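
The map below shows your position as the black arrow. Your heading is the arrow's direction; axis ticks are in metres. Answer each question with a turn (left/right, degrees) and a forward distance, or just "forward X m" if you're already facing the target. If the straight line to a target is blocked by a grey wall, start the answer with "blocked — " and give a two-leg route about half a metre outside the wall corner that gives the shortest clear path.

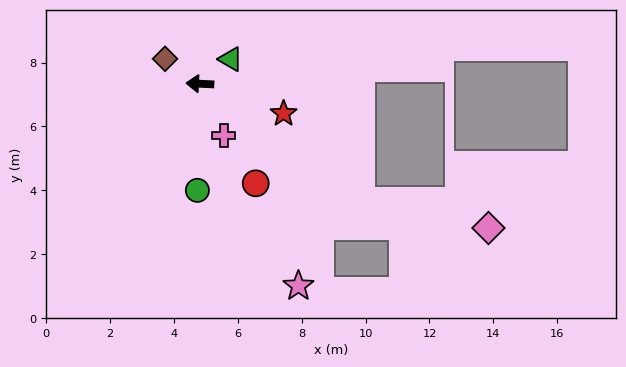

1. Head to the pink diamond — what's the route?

blocked — turn left 147°, forward 6.3 m, then turn left 24°, forward 4.1 m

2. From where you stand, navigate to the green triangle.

turn right 139°, forward 1.2 m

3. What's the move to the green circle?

turn left 91°, forward 3.3 m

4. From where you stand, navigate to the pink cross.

turn left 118°, forward 1.8 m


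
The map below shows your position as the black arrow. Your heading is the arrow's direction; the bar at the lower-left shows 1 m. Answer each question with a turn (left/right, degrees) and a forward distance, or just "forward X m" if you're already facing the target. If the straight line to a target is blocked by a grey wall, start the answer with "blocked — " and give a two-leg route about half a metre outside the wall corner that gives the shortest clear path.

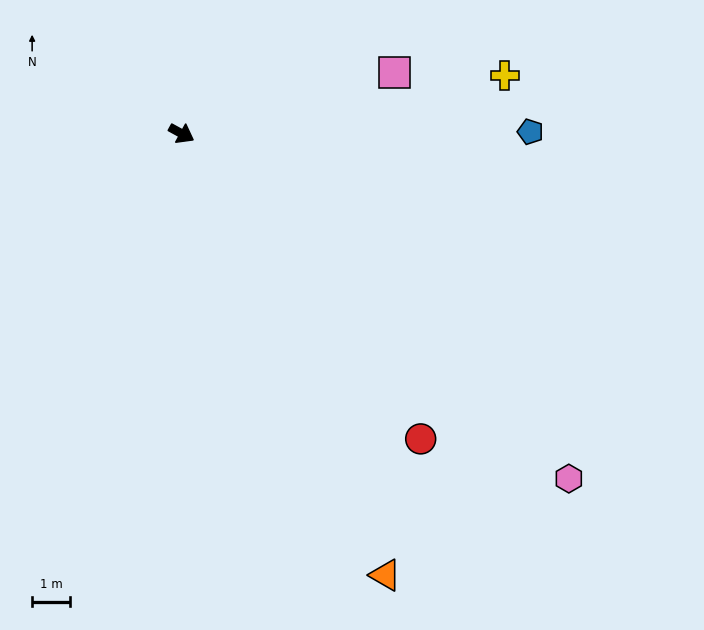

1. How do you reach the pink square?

turn left 45°, forward 5.9 m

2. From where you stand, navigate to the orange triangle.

turn right 37°, forward 12.8 m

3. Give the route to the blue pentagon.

turn left 29°, forward 9.2 m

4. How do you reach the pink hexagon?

turn right 13°, forward 13.7 m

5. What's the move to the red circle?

turn right 23°, forward 10.2 m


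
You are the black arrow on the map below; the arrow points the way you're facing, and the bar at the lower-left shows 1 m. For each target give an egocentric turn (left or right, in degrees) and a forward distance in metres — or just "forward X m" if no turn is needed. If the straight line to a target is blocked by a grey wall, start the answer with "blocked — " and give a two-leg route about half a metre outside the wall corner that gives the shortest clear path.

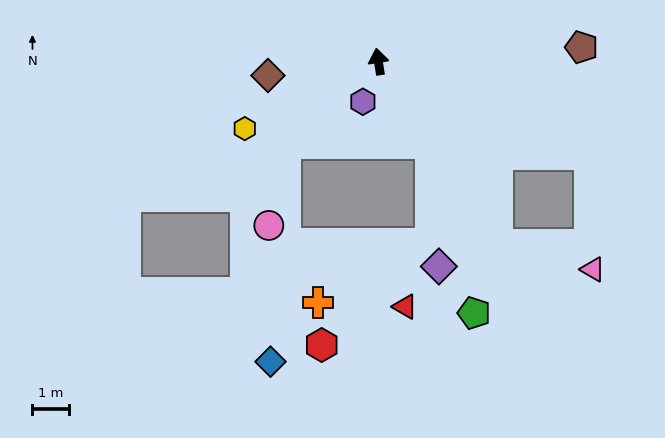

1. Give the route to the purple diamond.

blocked — turn right 157°, forward 2.7 m, then turn right 28°, forward 3.4 m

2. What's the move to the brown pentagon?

turn right 95°, forward 5.6 m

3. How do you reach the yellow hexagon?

turn left 108°, forward 4.1 m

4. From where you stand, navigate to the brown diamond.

turn left 88°, forward 3.0 m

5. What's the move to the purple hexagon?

turn left 150°, forward 1.2 m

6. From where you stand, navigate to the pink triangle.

blocked — turn right 156°, forward 6.0 m, then turn left 42°, forward 2.7 m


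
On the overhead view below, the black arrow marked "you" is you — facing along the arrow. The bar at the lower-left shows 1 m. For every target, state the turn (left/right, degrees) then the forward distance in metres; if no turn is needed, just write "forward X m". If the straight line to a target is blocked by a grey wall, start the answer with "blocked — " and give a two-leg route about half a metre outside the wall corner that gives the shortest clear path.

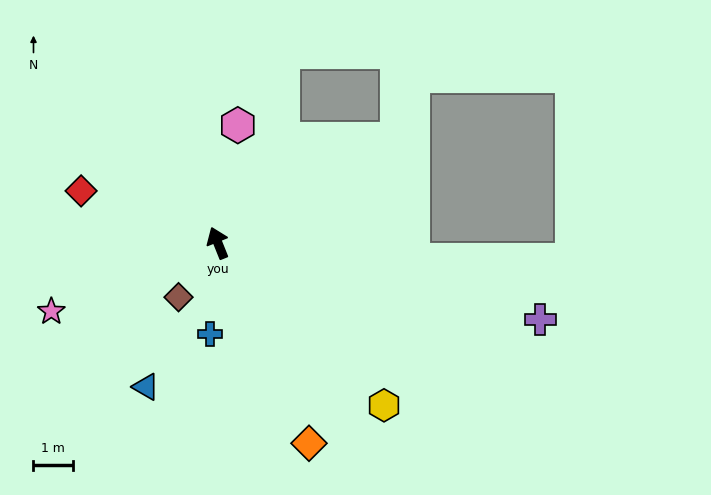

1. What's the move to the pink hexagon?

turn right 32°, forward 3.0 m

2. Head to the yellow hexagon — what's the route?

turn right 156°, forward 5.9 m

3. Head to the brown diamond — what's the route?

turn left 122°, forward 1.7 m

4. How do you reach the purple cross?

turn right 125°, forward 8.4 m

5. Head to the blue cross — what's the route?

turn left 153°, forward 2.3 m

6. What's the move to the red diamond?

turn left 47°, forward 3.7 m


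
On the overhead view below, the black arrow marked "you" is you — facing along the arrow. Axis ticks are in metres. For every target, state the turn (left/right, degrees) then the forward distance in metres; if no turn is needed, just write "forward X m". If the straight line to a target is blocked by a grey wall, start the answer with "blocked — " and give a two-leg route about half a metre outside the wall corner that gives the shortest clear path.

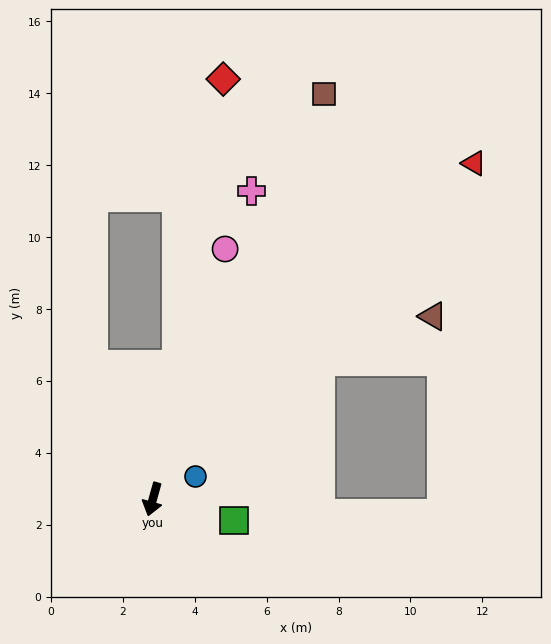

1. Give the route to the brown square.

turn left 173°, forward 12.2 m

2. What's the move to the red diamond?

turn right 174°, forward 11.8 m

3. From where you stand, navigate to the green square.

turn left 91°, forward 2.3 m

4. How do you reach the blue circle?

turn left 134°, forward 1.3 m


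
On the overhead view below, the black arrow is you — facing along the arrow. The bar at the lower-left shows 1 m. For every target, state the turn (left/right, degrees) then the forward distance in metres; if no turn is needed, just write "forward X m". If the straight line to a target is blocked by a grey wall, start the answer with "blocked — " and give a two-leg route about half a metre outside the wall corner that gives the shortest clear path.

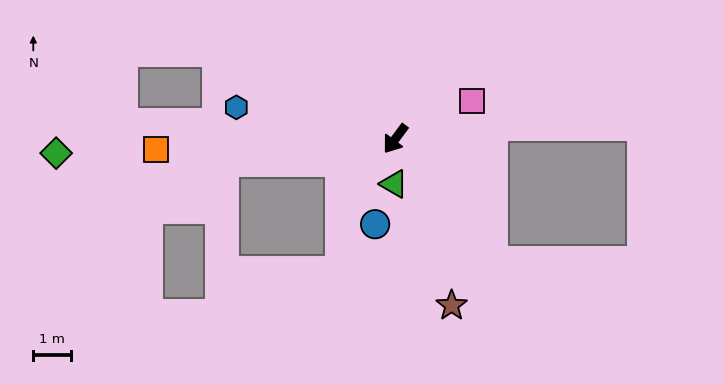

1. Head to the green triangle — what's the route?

turn left 35°, forward 1.2 m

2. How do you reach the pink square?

turn left 153°, forward 2.3 m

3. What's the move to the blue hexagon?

turn right 65°, forward 4.3 m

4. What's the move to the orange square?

turn right 51°, forward 6.4 m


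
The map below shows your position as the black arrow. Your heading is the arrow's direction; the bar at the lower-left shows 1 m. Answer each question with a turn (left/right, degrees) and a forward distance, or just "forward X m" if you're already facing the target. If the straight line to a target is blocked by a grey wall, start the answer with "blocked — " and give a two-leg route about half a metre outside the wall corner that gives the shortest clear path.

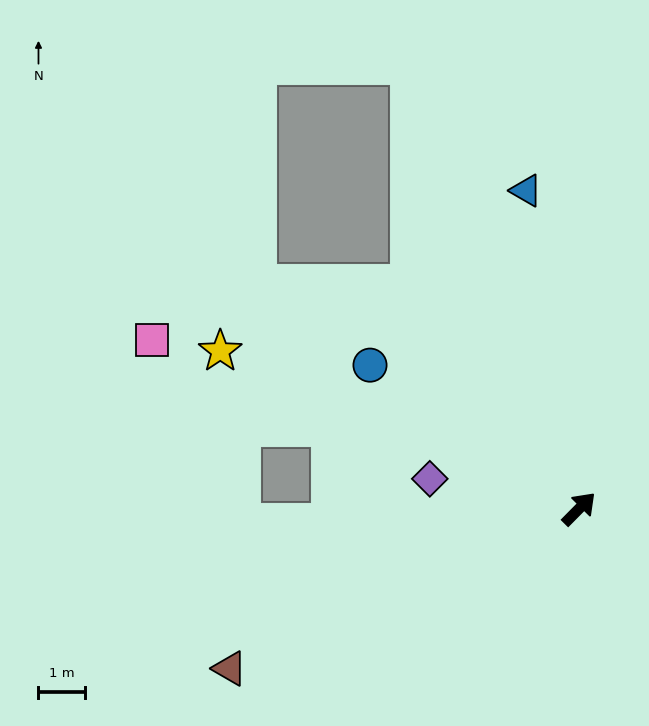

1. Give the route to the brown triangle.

turn left 159°, forward 8.3 m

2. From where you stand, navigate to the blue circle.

turn left 100°, forward 5.5 m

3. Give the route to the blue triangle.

turn left 54°, forward 6.9 m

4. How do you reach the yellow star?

turn left 111°, forward 8.4 m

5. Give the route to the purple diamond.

turn left 123°, forward 3.3 m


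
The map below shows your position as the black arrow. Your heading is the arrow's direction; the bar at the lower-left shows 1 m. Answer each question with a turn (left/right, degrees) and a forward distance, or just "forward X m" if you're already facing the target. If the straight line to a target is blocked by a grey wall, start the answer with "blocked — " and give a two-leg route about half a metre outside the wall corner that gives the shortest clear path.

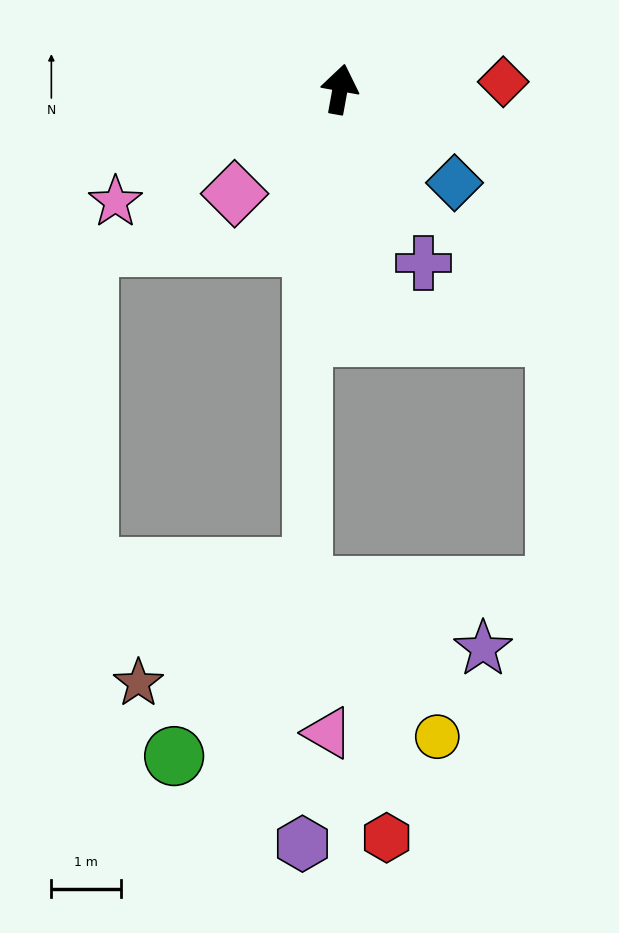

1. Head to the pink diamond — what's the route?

turn left 145°, forward 2.1 m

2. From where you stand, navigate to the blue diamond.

turn right 119°, forward 2.1 m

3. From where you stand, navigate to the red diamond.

turn right 77°, forward 2.4 m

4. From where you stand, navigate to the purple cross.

turn right 144°, forward 2.8 m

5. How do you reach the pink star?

turn left 127°, forward 3.6 m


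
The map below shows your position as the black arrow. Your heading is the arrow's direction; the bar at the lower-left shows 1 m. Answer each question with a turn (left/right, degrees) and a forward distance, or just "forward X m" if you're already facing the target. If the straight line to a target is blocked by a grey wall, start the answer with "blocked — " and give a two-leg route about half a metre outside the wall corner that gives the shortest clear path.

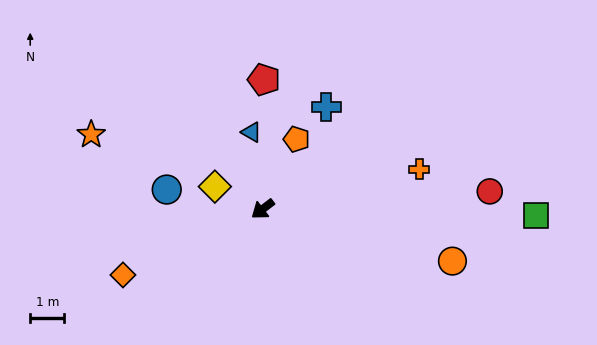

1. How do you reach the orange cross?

turn left 157°, forward 4.7 m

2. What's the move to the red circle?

turn left 147°, forward 6.7 m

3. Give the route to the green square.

turn left 141°, forward 8.0 m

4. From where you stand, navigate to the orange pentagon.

turn right 153°, forward 2.3 m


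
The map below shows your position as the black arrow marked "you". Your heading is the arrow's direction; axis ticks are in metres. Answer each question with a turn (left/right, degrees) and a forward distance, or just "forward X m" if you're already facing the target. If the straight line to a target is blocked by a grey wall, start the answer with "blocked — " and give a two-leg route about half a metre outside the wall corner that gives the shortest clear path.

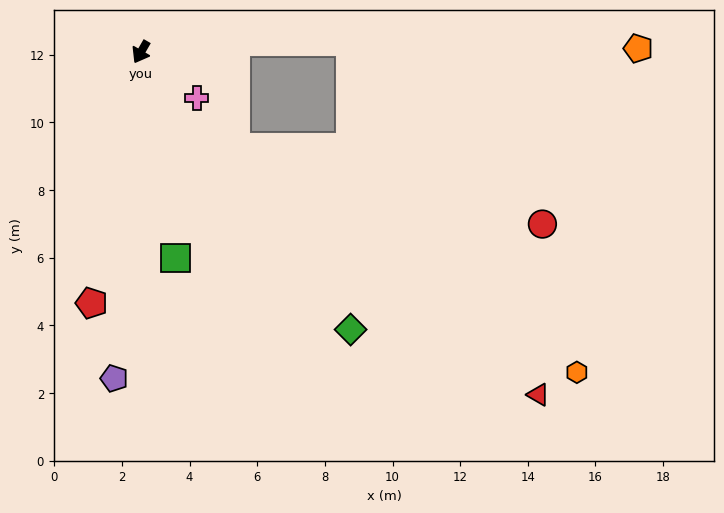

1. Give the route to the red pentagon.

turn left 19°, forward 7.6 m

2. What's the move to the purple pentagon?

turn left 25°, forward 9.7 m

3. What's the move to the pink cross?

turn left 80°, forward 2.1 m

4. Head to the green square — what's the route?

turn left 40°, forward 6.2 m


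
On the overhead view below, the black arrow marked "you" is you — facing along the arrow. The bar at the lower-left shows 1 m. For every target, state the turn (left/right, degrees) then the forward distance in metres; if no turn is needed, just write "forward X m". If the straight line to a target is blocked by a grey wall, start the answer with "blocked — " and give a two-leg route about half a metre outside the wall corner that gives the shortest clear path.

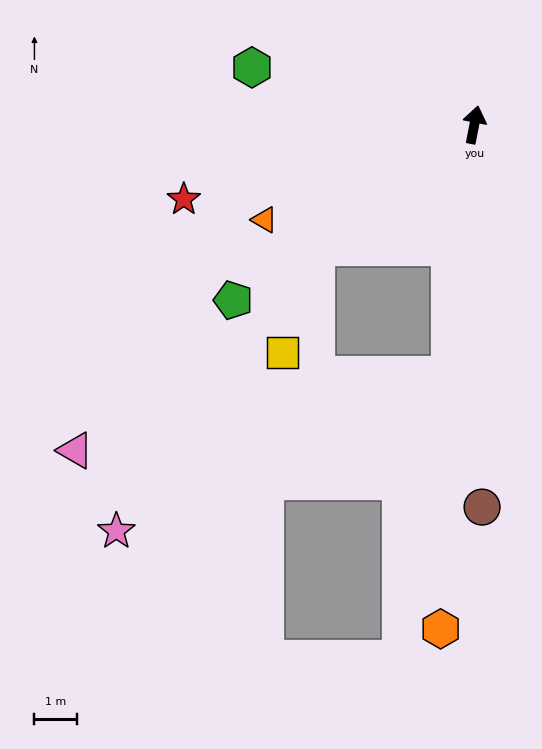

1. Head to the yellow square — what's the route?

blocked — turn left 139°, forward 4.7 m, then turn left 34°, forward 2.6 m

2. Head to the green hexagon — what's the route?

turn left 87°, forward 5.4 m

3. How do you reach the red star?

turn left 115°, forward 7.0 m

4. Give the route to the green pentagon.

turn left 137°, forward 7.0 m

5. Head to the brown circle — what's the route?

turn right 168°, forward 9.0 m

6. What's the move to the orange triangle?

turn left 125°, forward 5.4 m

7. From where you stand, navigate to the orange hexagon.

turn right 173°, forward 11.8 m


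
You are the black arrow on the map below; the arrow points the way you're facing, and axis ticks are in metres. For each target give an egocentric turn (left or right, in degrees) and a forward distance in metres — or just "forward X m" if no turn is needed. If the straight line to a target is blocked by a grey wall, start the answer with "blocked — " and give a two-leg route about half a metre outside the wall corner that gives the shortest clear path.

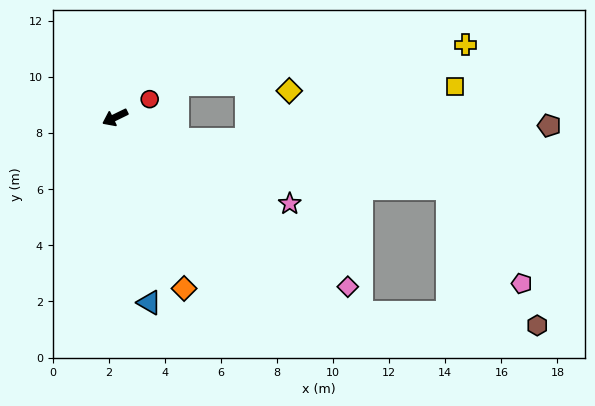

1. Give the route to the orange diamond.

turn left 86°, forward 6.6 m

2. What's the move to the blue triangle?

turn left 74°, forward 6.7 m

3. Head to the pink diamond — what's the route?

turn left 118°, forward 10.3 m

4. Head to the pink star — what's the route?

turn left 128°, forward 6.9 m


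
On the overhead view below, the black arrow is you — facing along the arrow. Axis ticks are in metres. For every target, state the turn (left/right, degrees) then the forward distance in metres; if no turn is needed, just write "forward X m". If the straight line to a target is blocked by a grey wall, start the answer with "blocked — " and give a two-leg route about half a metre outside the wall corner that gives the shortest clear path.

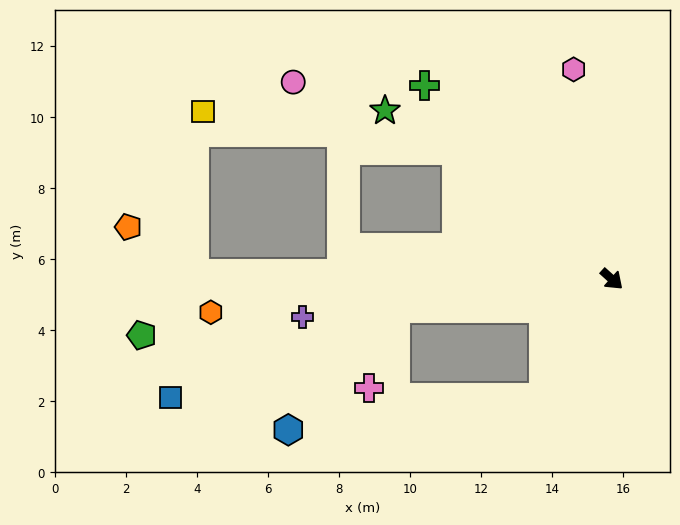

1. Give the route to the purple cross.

turn right 131°, forward 8.8 m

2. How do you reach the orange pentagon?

blocked — turn right 139°, forward 11.7 m, then turn right 35°, forward 2.3 m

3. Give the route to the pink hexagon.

turn left 142°, forward 6.0 m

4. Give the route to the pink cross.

blocked — turn right 130°, forward 6.2 m, then turn left 64°, forward 2.4 m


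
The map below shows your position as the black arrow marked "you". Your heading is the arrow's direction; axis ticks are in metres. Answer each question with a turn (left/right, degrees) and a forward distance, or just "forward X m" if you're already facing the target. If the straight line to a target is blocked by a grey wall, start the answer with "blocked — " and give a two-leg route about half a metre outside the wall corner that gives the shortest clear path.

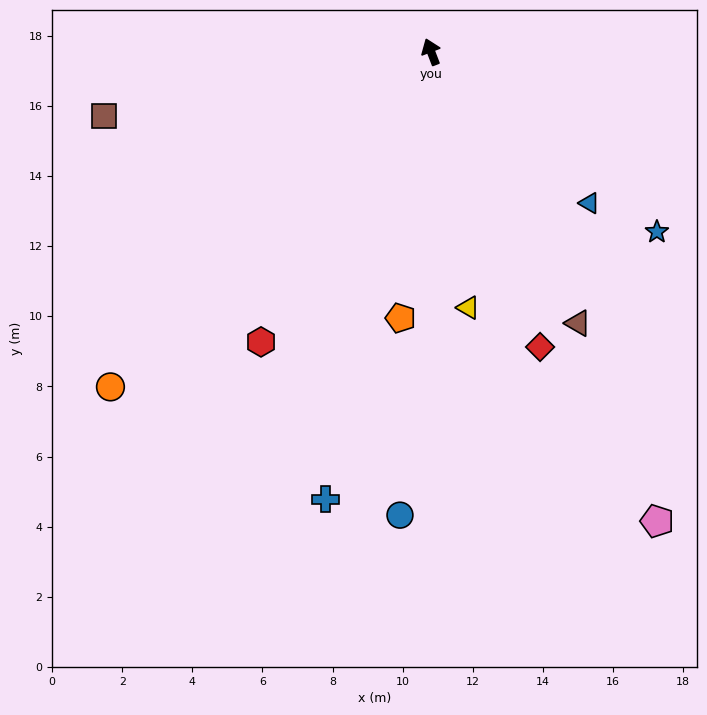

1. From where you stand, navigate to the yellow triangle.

turn left 167°, forward 7.4 m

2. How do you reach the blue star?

turn right 150°, forward 8.2 m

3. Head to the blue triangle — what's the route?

turn right 155°, forward 6.2 m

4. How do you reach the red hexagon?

turn left 129°, forward 9.6 m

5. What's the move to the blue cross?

turn left 146°, forward 13.1 m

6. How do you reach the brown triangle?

turn right 173°, forward 8.8 m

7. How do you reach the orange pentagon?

turn left 152°, forward 7.6 m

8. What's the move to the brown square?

turn left 80°, forward 9.5 m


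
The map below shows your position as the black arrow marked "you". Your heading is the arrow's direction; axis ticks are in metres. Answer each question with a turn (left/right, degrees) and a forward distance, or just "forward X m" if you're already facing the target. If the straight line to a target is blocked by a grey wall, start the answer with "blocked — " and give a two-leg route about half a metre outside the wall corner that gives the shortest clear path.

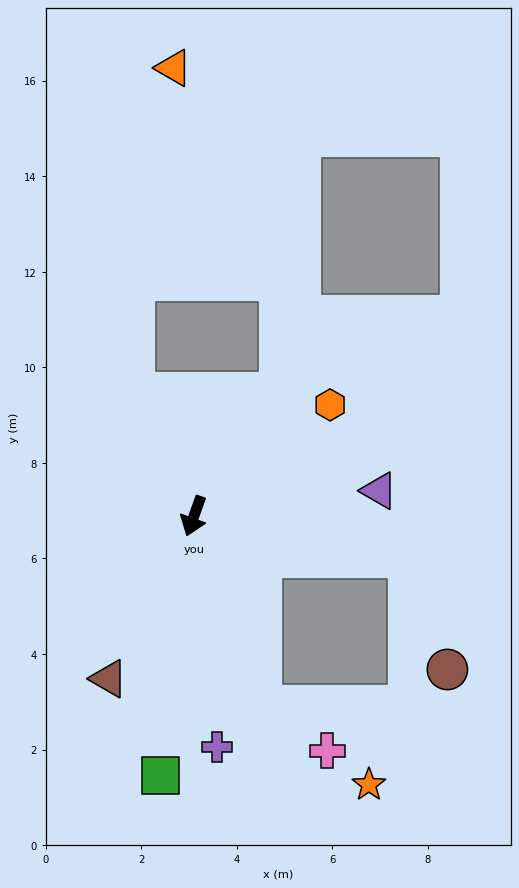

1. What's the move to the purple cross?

turn left 25°, forward 4.9 m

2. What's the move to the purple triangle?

turn left 118°, forward 3.9 m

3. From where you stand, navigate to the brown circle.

blocked — turn left 99°, forward 4.6 m, then turn right 60°, forward 2.5 m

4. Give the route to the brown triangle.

turn right 8°, forward 3.8 m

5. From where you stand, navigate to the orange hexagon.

turn left 149°, forward 3.7 m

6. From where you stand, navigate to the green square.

turn left 12°, forward 5.5 m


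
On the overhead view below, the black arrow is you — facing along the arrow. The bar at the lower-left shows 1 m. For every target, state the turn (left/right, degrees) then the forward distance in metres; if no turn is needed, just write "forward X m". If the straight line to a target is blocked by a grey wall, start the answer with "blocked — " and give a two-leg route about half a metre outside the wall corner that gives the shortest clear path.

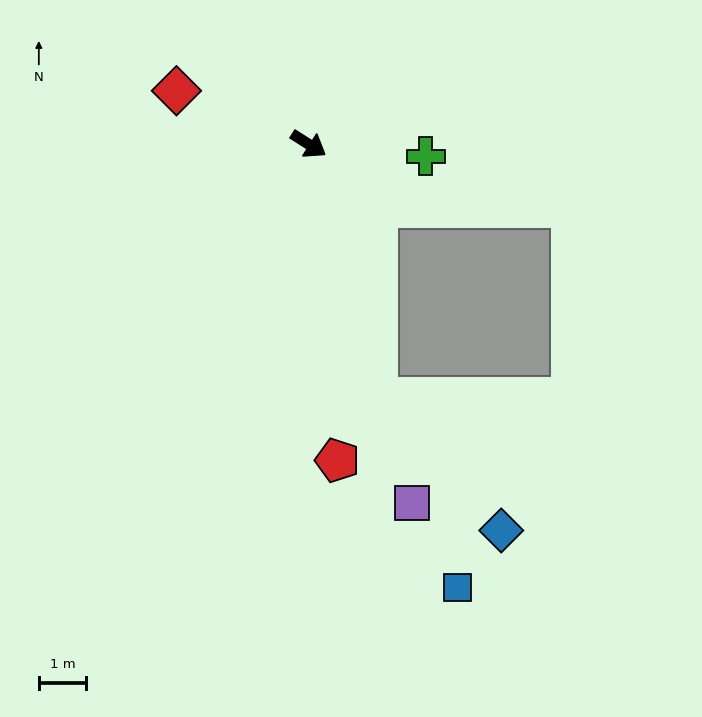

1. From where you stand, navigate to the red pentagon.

turn right 52°, forward 6.7 m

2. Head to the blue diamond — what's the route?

blocked — turn right 42°, forward 5.6 m, then turn left 27°, forward 3.8 m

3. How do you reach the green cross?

turn left 26°, forward 2.5 m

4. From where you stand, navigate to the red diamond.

turn right 170°, forward 3.0 m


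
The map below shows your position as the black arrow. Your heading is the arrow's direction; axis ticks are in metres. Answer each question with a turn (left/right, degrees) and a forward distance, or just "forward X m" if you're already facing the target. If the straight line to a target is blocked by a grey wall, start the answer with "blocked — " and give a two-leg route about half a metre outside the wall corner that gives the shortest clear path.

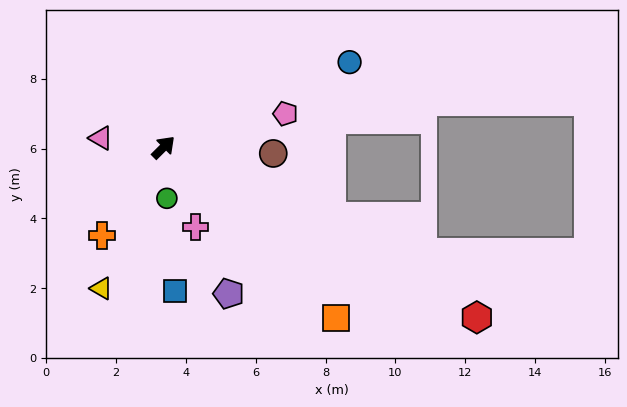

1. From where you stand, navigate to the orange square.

turn right 90°, forward 6.9 m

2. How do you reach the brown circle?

turn right 48°, forward 3.1 m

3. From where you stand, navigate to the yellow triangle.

turn right 159°, forward 4.4 m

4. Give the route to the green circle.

turn right 131°, forward 1.5 m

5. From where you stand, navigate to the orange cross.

turn right 170°, forward 3.1 m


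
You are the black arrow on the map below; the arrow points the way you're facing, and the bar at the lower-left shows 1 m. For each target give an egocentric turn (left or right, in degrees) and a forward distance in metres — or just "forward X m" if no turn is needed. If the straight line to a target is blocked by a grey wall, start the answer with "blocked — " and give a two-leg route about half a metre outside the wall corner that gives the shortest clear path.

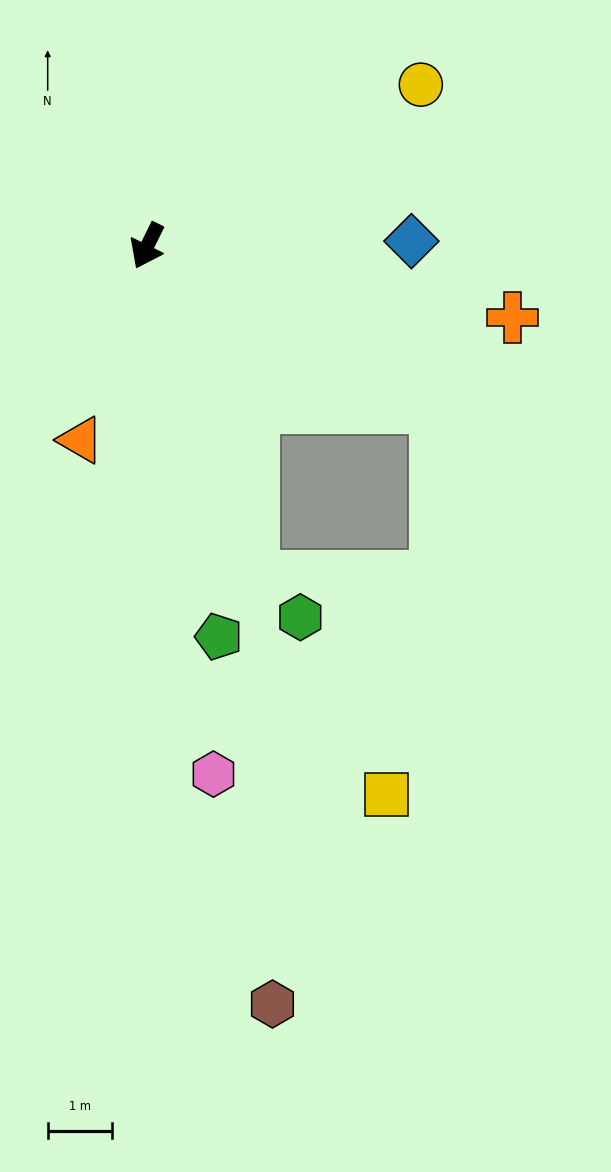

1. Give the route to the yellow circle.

turn left 147°, forward 5.0 m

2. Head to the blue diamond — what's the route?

turn left 117°, forward 4.1 m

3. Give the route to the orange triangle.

turn left 7°, forward 3.2 m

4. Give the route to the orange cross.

turn left 105°, forward 5.8 m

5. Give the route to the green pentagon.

turn left 37°, forward 6.2 m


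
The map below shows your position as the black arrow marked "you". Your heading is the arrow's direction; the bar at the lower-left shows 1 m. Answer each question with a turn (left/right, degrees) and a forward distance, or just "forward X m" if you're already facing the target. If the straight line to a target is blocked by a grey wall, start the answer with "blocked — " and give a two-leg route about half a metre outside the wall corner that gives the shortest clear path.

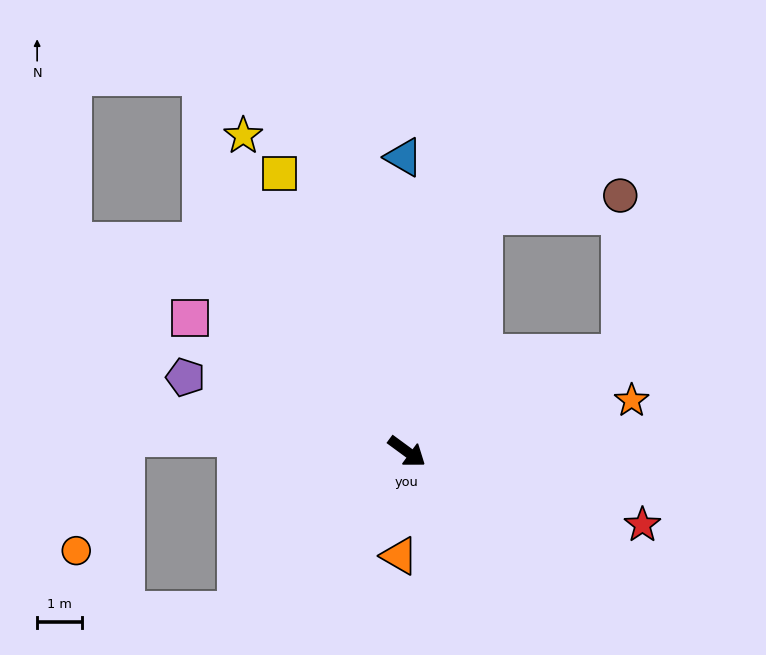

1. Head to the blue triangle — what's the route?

turn left 127°, forward 6.6 m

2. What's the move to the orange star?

turn left 49°, forward 5.2 m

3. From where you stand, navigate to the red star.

turn left 19°, forward 5.5 m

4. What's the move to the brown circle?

blocked — turn left 108°, forward 5.5 m, then turn right 63°, forward 3.1 m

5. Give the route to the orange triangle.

turn right 58°, forward 2.3 m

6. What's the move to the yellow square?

turn left 151°, forward 6.8 m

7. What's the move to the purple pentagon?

turn right 162°, forward 5.2 m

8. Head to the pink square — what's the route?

turn right 175°, forward 5.7 m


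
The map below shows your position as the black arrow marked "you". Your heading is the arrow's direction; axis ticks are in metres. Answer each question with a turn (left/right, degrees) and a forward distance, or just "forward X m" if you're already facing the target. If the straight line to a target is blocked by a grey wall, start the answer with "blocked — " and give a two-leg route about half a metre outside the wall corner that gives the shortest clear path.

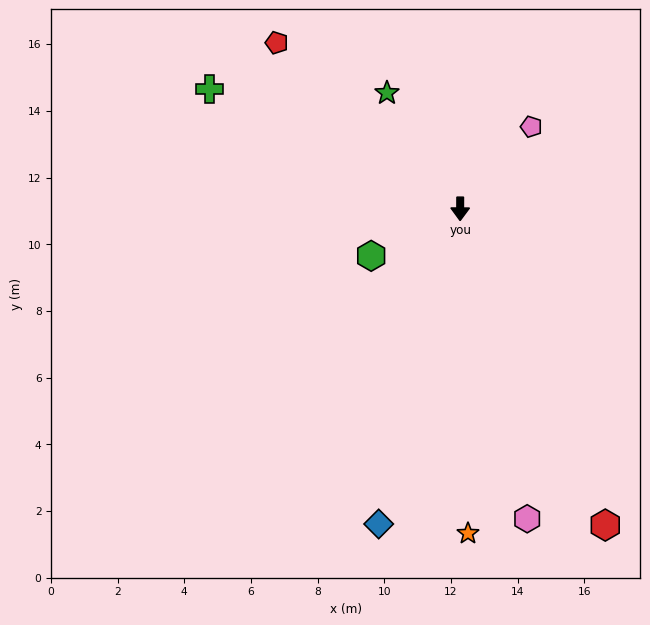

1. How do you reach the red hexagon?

turn left 25°, forward 10.4 m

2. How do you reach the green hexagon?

turn right 62°, forward 3.0 m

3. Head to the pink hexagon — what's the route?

turn left 12°, forward 9.5 m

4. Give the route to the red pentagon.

turn right 132°, forward 7.4 m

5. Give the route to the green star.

turn right 147°, forward 4.1 m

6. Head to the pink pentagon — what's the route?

turn left 139°, forward 3.3 m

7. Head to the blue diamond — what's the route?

turn right 14°, forward 9.8 m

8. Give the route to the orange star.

forward 9.7 m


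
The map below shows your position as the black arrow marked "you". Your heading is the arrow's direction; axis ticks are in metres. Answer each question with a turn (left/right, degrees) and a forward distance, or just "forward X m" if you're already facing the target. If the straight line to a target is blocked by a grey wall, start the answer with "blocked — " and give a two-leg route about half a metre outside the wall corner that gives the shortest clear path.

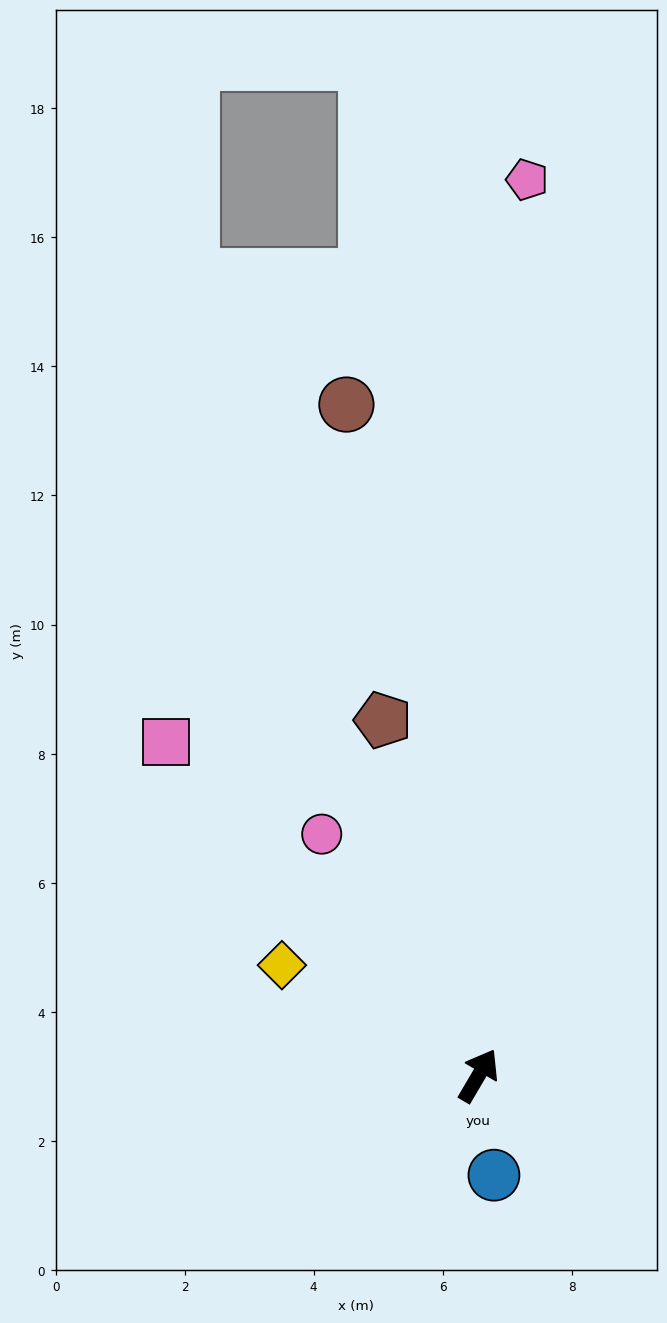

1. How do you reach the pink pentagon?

turn left 27°, forward 13.9 m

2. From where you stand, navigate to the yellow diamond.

turn left 91°, forward 3.5 m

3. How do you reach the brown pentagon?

turn left 46°, forward 5.7 m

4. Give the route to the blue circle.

turn right 141°, forward 1.6 m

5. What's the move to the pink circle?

turn left 63°, forward 4.5 m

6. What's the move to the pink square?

turn left 74°, forward 7.1 m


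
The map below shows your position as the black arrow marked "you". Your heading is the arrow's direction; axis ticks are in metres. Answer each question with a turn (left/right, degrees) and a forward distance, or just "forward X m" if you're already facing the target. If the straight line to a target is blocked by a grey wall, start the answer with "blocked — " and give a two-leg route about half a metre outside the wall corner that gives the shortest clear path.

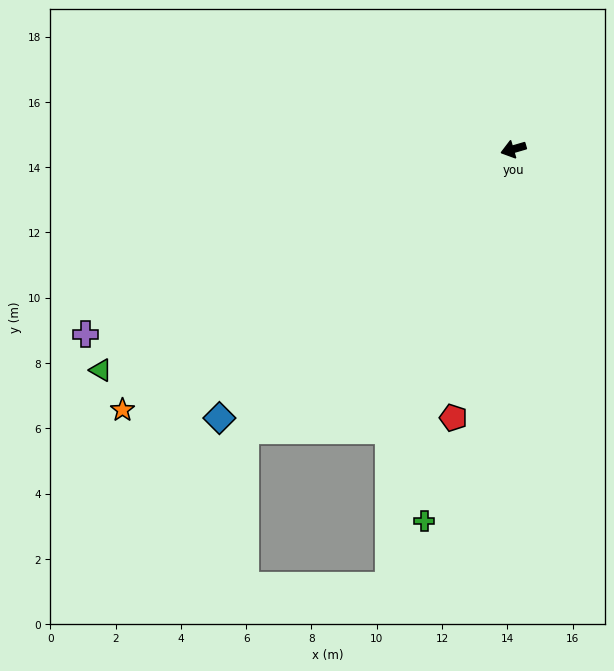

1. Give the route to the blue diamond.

turn left 26°, forward 12.2 m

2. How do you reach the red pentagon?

turn left 61°, forward 8.4 m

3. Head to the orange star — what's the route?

turn left 17°, forward 14.4 m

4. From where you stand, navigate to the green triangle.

turn left 12°, forward 14.3 m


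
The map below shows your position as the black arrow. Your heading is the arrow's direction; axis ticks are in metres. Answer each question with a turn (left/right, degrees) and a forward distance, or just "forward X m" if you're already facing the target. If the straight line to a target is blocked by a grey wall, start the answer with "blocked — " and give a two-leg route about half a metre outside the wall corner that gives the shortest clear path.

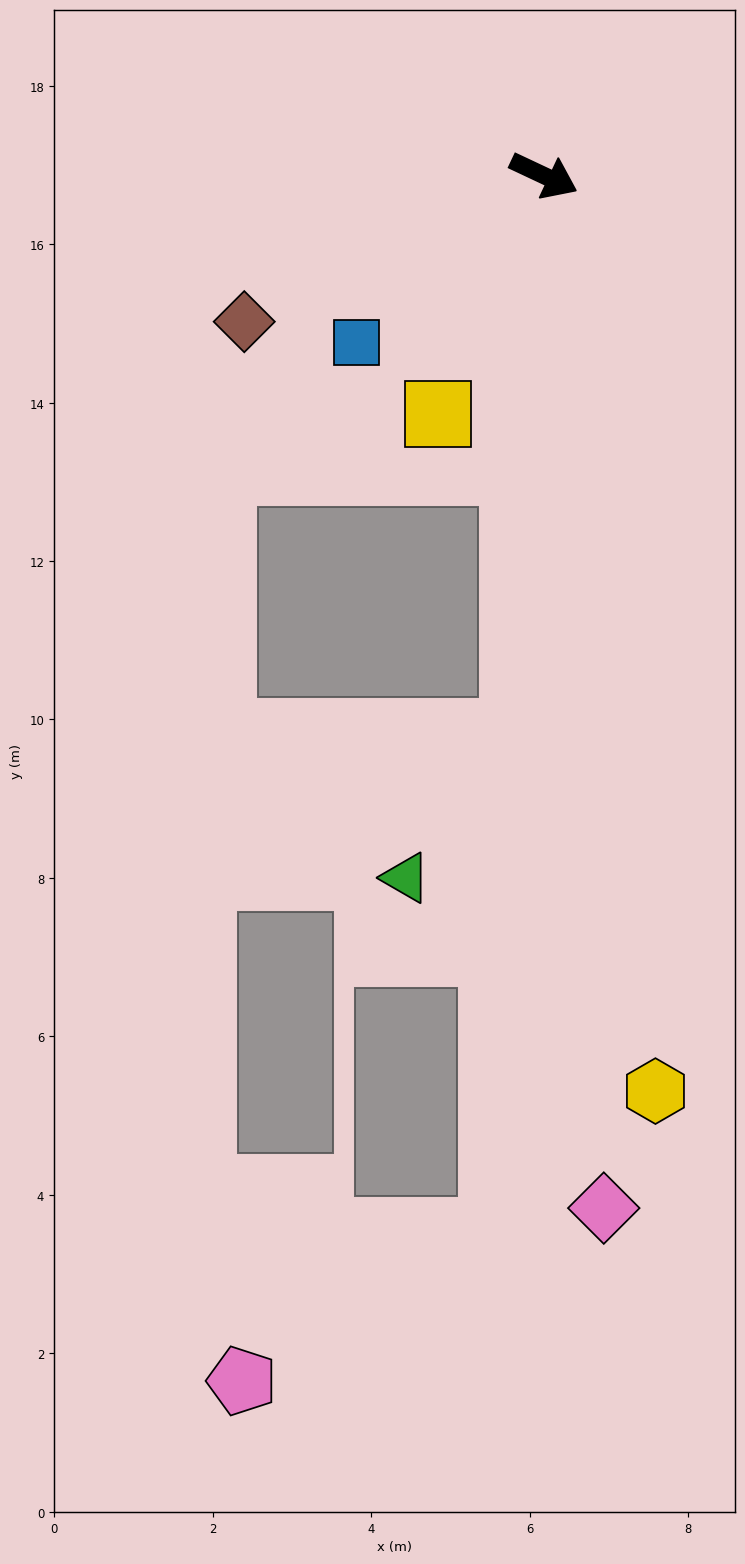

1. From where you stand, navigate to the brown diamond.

turn right 129°, forward 4.2 m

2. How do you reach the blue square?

turn right 113°, forward 3.2 m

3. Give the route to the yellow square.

turn right 89°, forward 3.3 m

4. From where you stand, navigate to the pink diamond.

turn right 61°, forward 13.1 m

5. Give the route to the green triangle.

blocked — turn right 68°, forward 7.0 m, then turn right 33°, forward 2.3 m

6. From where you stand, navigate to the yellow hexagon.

turn right 58°, forward 11.6 m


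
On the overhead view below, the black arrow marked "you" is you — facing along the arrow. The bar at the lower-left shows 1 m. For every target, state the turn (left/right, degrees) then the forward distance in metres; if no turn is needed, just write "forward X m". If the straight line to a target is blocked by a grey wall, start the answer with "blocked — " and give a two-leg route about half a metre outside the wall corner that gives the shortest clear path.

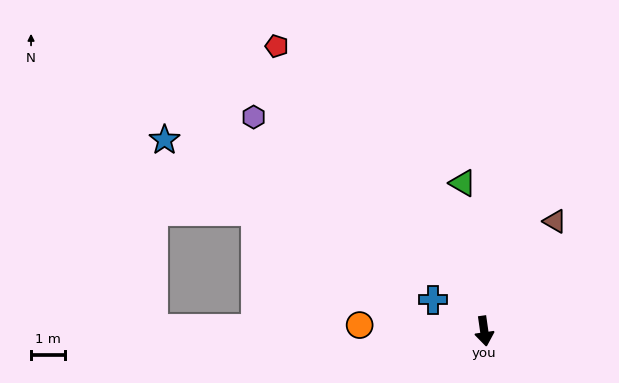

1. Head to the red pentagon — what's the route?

turn right 152°, forward 10.4 m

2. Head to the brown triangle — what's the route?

turn left 139°, forward 3.8 m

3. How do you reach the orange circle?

turn right 101°, forward 3.7 m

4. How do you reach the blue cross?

turn right 130°, forward 1.8 m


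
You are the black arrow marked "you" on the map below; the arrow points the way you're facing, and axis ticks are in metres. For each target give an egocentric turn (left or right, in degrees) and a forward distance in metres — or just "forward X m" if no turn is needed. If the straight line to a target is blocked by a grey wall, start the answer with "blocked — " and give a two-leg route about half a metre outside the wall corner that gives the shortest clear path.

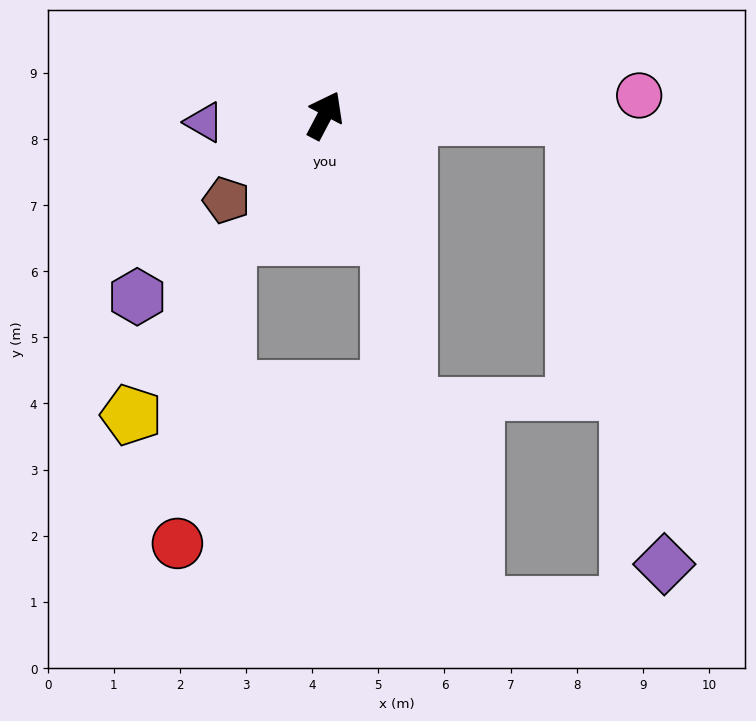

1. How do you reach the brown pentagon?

turn left 159°, forward 2.0 m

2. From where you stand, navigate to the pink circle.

turn right 59°, forward 4.8 m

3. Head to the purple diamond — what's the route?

blocked — turn right 63°, forward 3.8 m, then turn right 78°, forward 6.9 m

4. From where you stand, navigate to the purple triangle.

turn left 121°, forward 1.8 m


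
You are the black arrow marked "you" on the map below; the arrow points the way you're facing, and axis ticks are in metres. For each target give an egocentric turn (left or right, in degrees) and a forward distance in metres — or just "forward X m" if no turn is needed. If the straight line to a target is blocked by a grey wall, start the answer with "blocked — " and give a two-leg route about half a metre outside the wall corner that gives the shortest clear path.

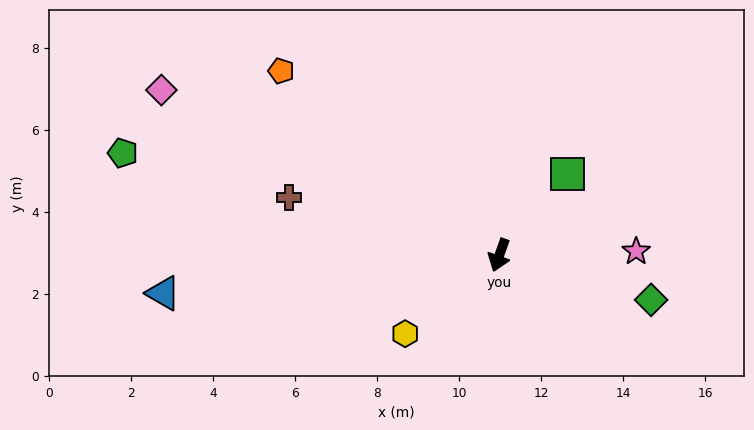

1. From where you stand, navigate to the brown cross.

turn right 86°, forward 5.3 m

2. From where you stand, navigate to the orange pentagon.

turn right 111°, forward 7.0 m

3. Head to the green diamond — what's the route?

turn left 93°, forward 3.9 m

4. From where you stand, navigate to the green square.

turn left 160°, forward 2.6 m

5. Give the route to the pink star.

turn left 111°, forward 3.3 m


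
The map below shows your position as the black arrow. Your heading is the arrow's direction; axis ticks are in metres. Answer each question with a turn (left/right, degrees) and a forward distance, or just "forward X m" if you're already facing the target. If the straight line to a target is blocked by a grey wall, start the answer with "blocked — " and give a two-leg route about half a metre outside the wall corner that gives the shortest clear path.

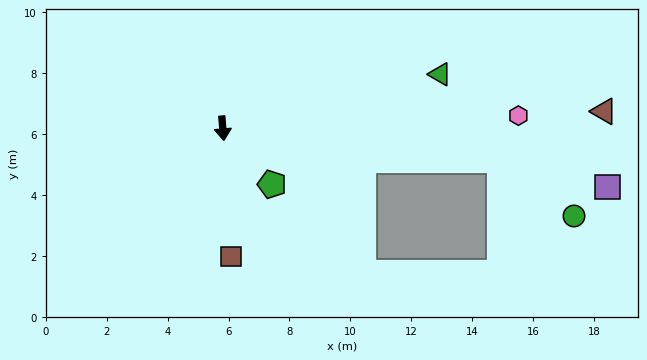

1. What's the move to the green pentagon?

turn left 36°, forward 2.4 m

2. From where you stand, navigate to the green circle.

blocked — turn left 79°, forward 9.2 m, then turn right 31°, forward 3.0 m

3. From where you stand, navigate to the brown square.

forward 4.2 m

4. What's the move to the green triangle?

turn left 99°, forward 7.4 m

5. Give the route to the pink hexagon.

turn left 88°, forward 9.7 m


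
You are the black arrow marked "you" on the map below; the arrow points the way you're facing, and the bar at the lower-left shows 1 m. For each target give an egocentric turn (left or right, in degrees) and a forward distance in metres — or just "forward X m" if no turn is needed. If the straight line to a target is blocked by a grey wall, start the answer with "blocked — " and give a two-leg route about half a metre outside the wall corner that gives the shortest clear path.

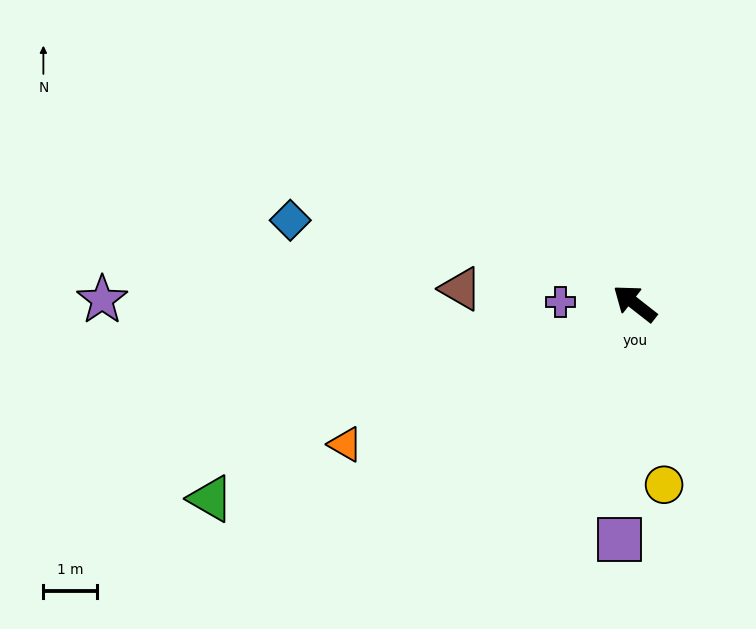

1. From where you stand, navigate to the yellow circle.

turn left 137°, forward 3.4 m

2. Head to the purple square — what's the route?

turn left 124°, forward 4.4 m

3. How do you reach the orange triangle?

turn left 64°, forward 6.0 m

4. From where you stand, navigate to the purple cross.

turn left 37°, forward 1.4 m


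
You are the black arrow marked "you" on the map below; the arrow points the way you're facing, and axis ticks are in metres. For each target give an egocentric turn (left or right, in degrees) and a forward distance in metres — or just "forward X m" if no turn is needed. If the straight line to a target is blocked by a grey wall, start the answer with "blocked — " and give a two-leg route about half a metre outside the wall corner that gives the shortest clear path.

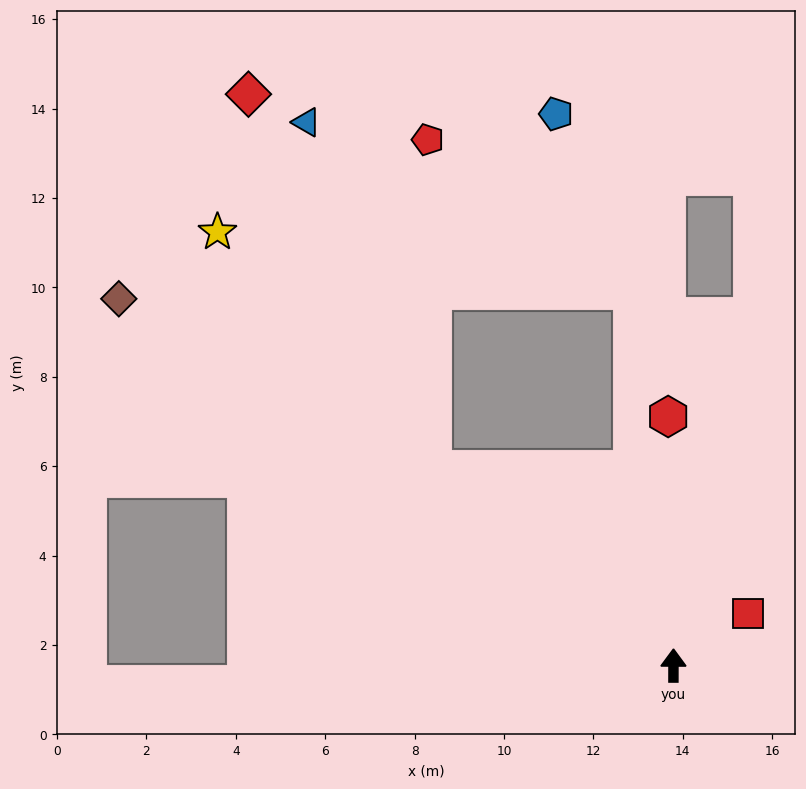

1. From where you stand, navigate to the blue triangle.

blocked — turn left 51°, forward 6.9 m, then turn right 31°, forward 8.3 m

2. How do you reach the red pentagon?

blocked — turn left 51°, forward 6.9 m, then turn right 50°, forward 7.4 m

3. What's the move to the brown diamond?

turn left 57°, forward 14.9 m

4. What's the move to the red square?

turn right 55°, forward 2.0 m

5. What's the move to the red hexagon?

forward 5.6 m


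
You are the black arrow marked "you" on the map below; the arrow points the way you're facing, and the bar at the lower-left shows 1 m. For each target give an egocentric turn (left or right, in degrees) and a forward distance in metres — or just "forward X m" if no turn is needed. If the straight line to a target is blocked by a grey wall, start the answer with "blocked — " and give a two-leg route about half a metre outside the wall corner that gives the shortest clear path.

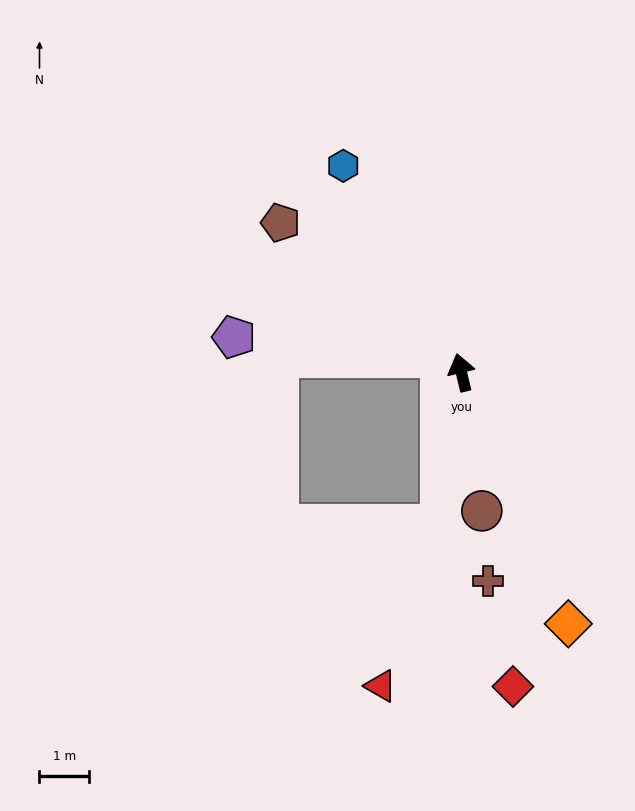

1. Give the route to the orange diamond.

turn right 170°, forward 5.5 m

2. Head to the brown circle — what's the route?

turn left 175°, forward 2.8 m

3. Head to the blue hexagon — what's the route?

turn left 16°, forward 4.8 m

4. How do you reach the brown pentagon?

turn left 37°, forward 4.7 m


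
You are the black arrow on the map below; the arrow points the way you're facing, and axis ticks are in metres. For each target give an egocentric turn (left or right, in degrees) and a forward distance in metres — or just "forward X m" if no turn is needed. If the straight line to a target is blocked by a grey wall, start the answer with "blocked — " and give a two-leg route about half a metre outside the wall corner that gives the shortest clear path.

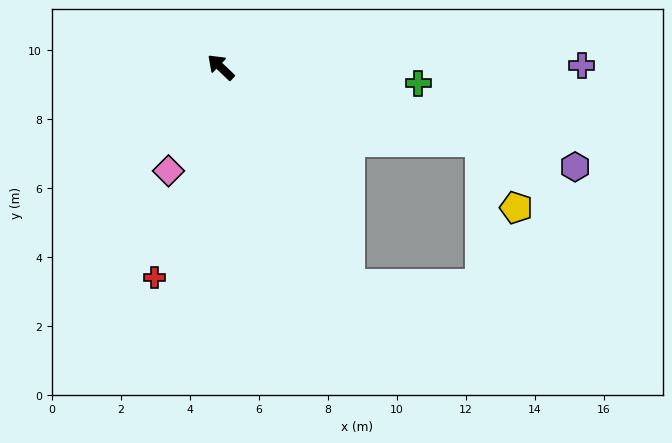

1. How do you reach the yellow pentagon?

blocked — turn right 153°, forward 7.8 m, then turn right 44°, forward 2.2 m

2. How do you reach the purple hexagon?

turn right 152°, forward 10.7 m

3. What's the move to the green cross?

turn right 141°, forward 5.7 m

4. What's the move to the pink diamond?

turn left 107°, forward 3.4 m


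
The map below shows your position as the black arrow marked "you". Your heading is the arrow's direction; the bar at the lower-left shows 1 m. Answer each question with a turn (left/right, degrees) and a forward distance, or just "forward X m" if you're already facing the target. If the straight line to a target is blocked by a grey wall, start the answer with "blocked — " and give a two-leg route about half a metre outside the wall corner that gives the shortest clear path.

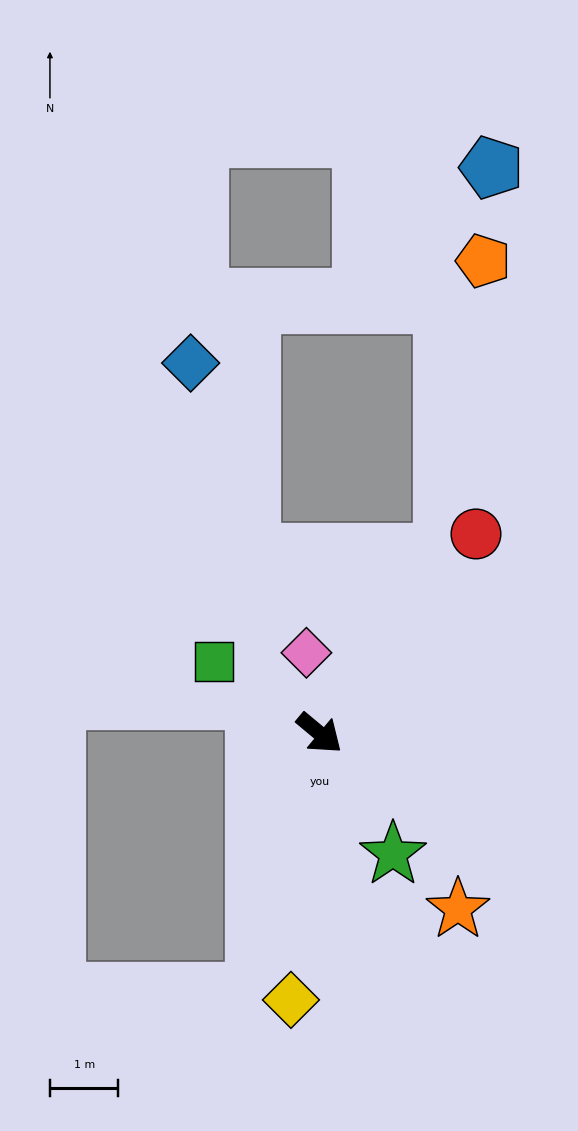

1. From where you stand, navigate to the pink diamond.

turn left 139°, forward 1.2 m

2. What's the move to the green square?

turn right 175°, forward 1.9 m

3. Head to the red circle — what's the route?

turn left 92°, forward 3.7 m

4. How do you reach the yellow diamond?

turn right 56°, forward 3.9 m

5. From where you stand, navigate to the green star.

turn right 19°, forward 2.1 m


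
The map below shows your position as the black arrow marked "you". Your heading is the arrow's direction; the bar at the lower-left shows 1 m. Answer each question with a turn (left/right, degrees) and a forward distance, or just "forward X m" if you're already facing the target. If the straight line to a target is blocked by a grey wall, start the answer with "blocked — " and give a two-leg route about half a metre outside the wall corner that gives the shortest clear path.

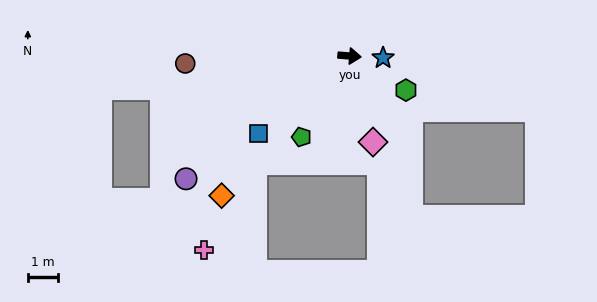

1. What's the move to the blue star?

forward 1.1 m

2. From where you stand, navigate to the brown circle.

turn right 173°, forward 5.5 m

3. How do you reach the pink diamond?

turn right 70°, forward 3.0 m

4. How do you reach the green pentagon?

turn right 116°, forward 3.1 m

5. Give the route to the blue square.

turn right 135°, forward 4.0 m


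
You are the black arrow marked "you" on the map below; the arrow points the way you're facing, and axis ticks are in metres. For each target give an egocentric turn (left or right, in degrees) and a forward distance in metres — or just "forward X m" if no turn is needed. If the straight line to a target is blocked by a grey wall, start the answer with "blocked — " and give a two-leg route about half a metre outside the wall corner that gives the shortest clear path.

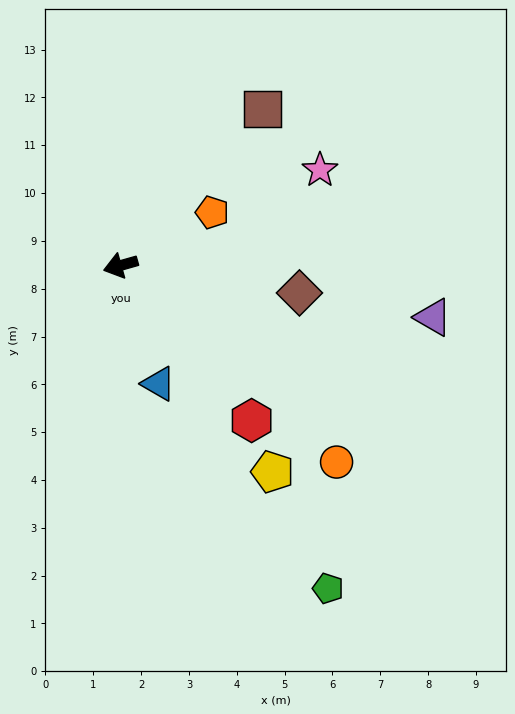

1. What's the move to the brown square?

turn right 148°, forward 4.4 m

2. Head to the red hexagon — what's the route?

turn left 114°, forward 4.2 m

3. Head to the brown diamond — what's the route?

turn left 155°, forward 3.8 m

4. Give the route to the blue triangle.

turn left 92°, forward 2.6 m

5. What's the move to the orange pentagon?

turn right 166°, forward 2.2 m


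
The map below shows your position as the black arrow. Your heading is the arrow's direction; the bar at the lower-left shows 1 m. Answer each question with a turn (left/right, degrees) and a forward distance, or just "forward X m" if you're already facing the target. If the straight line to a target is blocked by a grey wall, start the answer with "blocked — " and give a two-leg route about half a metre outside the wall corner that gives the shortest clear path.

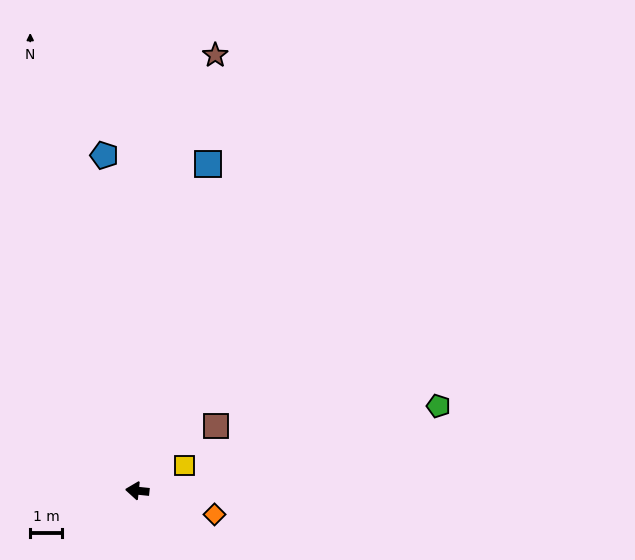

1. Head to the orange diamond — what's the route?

turn left 169°, forward 2.5 m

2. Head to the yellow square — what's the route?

turn right 146°, forward 1.7 m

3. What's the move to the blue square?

turn right 96°, forward 10.5 m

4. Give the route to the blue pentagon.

turn right 78°, forward 10.5 m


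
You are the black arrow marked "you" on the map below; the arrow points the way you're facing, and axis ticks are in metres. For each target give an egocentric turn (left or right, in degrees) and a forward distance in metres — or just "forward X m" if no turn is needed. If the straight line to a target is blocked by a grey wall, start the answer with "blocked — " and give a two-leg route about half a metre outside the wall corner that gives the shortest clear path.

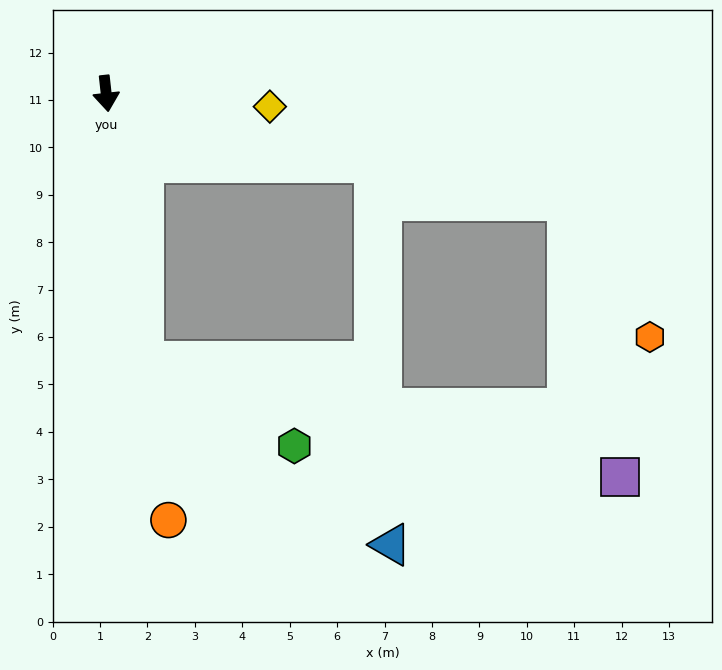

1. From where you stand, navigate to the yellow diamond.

turn left 79°, forward 3.5 m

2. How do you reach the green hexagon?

blocked — forward 5.7 m, then turn left 54°, forward 3.6 m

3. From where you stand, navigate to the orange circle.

forward 9.1 m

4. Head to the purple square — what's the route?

blocked — forward 5.7 m, then turn left 70°, forward 10.3 m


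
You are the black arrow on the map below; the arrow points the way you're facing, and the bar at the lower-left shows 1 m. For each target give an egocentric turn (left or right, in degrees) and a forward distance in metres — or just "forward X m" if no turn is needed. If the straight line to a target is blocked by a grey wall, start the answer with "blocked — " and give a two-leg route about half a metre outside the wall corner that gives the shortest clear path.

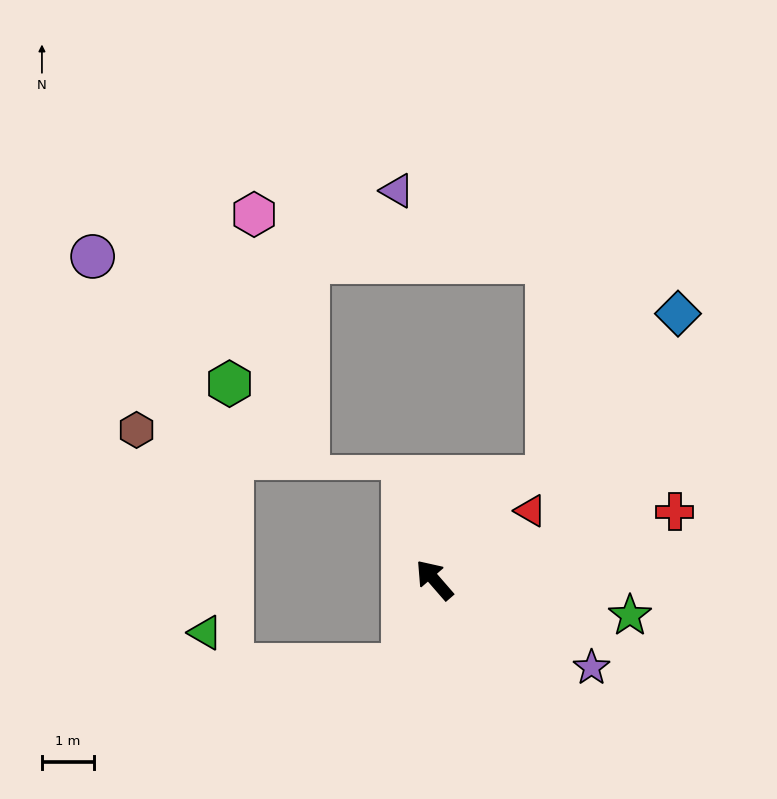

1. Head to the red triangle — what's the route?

turn right 95°, forward 2.3 m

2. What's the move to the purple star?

turn right 160°, forward 3.4 m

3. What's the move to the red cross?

turn right 115°, forward 4.8 m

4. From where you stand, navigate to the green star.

turn right 141°, forward 3.8 m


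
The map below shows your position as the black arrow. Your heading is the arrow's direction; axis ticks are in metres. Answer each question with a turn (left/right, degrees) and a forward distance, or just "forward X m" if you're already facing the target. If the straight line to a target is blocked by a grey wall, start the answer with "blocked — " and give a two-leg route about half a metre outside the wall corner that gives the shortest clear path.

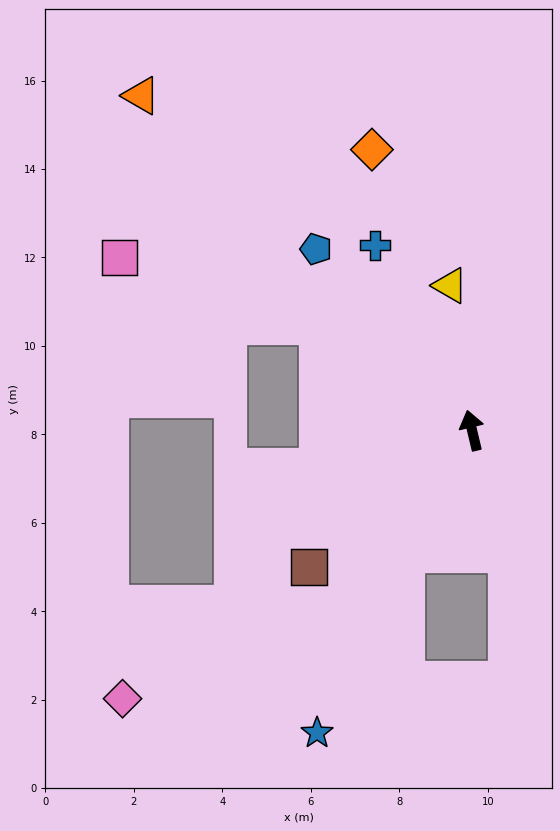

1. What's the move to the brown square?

turn left 117°, forward 4.8 m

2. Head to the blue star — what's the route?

turn left 140°, forward 7.7 m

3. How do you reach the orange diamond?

turn left 6°, forward 6.7 m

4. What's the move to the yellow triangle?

turn right 5°, forward 3.3 m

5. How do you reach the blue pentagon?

turn left 27°, forward 5.4 m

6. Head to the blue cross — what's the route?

turn left 14°, forward 4.7 m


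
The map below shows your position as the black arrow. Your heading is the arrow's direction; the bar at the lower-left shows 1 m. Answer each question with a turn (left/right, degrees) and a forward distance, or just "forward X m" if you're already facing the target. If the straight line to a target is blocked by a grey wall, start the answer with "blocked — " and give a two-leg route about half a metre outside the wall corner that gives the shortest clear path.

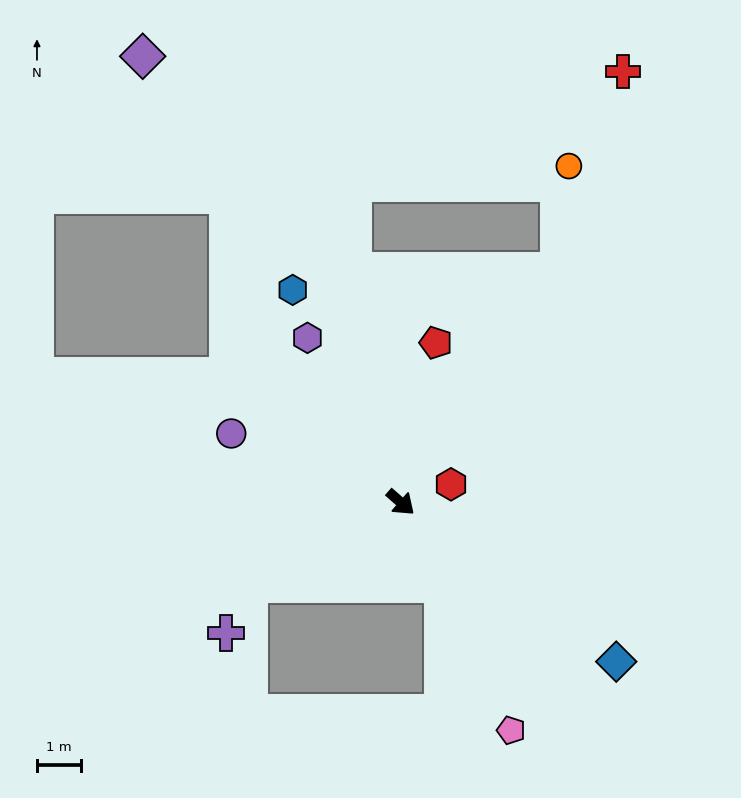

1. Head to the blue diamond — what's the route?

turn left 5°, forward 6.1 m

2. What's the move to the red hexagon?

turn left 61°, forward 1.2 m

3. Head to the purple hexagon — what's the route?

turn left 161°, forward 4.3 m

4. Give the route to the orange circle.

blocked — turn left 97°, forward 6.4 m, then turn left 29°, forward 2.4 m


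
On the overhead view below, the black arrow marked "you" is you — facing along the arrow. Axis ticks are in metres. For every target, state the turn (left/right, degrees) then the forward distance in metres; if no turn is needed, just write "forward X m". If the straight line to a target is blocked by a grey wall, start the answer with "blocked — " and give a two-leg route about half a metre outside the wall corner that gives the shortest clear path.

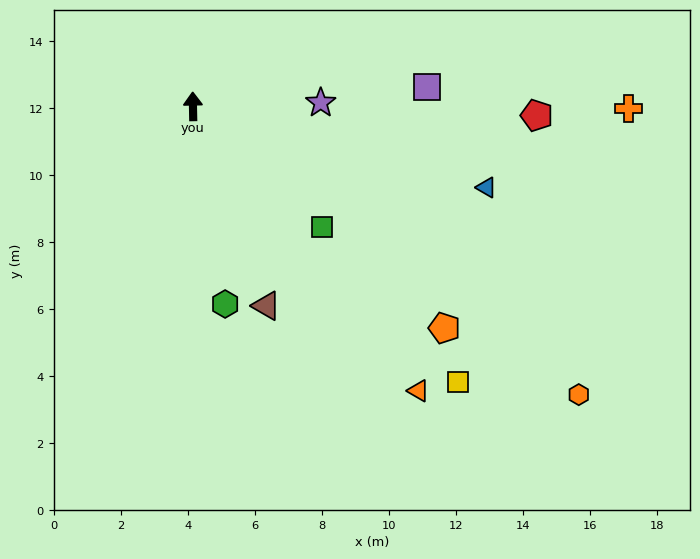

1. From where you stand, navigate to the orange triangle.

turn right 143°, forward 10.8 m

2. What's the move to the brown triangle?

turn right 161°, forward 6.3 m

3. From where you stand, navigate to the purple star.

turn right 90°, forward 3.8 m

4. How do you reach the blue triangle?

turn right 107°, forward 9.1 m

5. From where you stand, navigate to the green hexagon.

turn right 172°, forward 6.0 m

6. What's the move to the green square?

turn right 134°, forward 5.3 m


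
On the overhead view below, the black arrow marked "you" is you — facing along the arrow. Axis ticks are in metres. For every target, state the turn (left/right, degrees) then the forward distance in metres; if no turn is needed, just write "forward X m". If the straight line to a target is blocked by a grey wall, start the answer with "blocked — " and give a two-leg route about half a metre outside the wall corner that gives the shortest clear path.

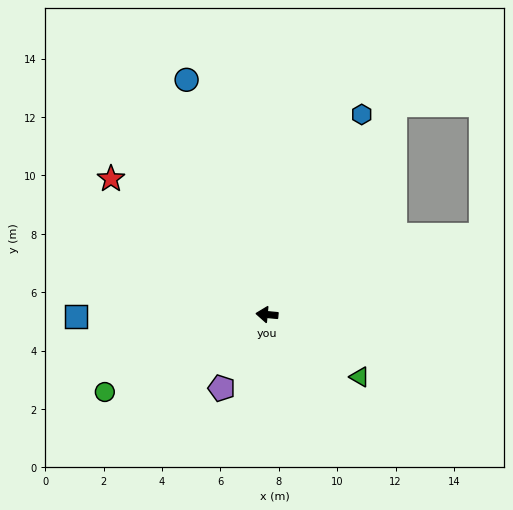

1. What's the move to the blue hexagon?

turn right 110°, forward 7.6 m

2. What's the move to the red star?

turn right 36°, forward 7.1 m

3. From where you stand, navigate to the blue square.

turn left 6°, forward 6.5 m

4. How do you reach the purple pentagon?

turn left 64°, forward 3.0 m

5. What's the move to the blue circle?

turn right 66°, forward 8.5 m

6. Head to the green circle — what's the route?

turn left 31°, forward 6.2 m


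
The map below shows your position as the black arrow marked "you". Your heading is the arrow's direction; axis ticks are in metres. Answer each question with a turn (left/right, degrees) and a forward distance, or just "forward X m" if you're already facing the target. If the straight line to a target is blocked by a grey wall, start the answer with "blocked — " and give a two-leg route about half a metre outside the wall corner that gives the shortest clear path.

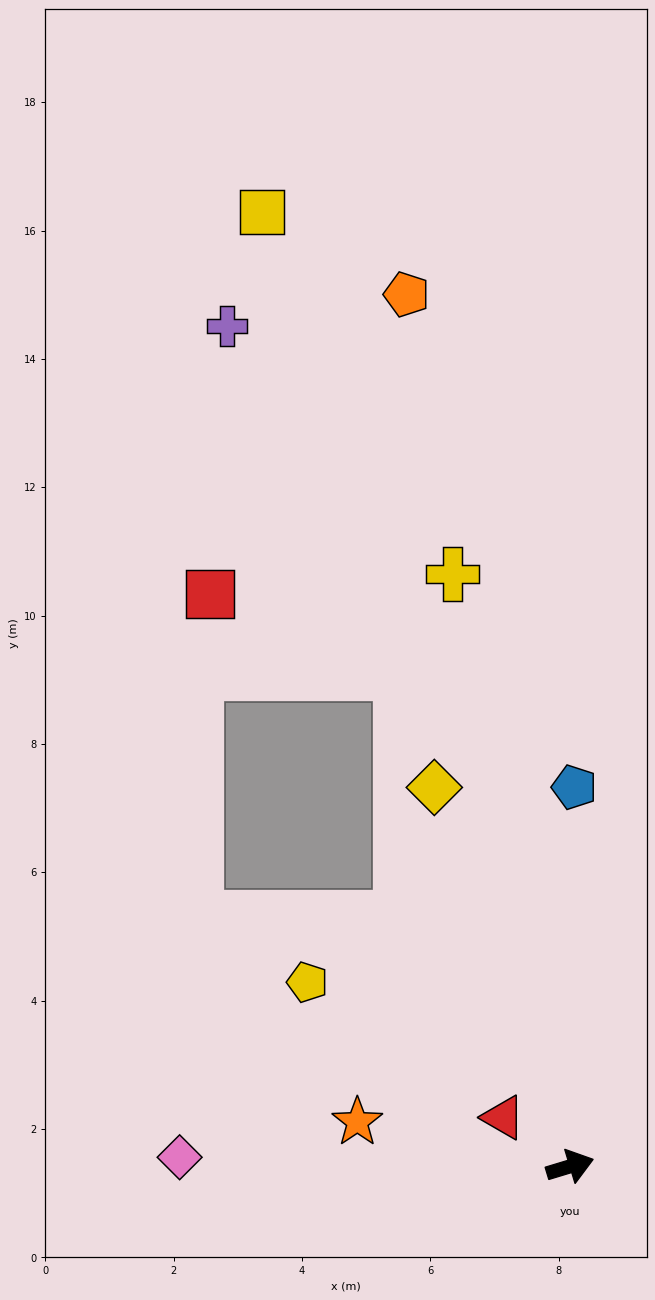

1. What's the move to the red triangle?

turn left 127°, forward 1.3 m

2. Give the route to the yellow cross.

turn left 84°, forward 9.4 m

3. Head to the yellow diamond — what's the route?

turn left 93°, forward 6.3 m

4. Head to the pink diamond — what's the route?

turn left 162°, forward 6.1 m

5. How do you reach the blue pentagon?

turn left 73°, forward 5.9 m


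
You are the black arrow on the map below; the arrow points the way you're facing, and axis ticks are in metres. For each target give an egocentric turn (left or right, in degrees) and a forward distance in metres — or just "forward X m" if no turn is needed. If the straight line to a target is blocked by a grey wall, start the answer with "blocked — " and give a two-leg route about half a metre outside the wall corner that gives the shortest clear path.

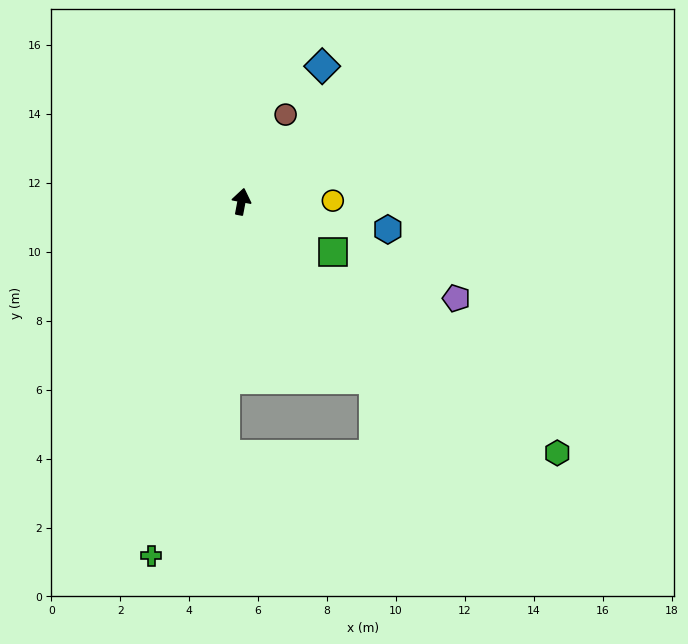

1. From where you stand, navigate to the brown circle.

turn right 16°, forward 2.8 m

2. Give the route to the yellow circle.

turn right 79°, forward 2.6 m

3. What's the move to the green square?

turn right 108°, forward 3.0 m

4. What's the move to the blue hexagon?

turn right 90°, forward 4.3 m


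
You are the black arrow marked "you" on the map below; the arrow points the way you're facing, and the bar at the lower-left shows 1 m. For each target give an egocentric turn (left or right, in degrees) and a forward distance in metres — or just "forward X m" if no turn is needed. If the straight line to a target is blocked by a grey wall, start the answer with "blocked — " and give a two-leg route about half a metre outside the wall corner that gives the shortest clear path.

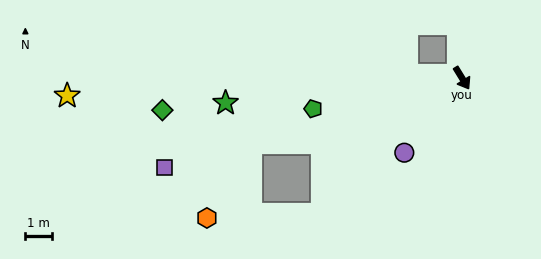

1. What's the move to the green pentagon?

turn right 110°, forward 5.8 m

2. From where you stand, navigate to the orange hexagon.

blocked — turn right 104°, forward 8.4 m, then turn left 42°, forward 3.3 m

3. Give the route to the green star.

turn right 116°, forward 9.0 m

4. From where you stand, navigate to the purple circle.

turn right 69°, forward 3.6 m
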